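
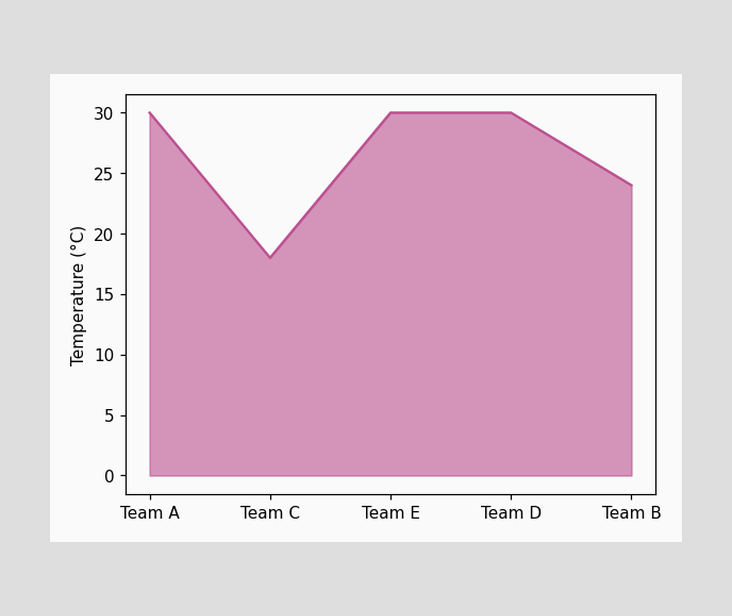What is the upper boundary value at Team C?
18°C

At Team C the upper boundary is at 18°C.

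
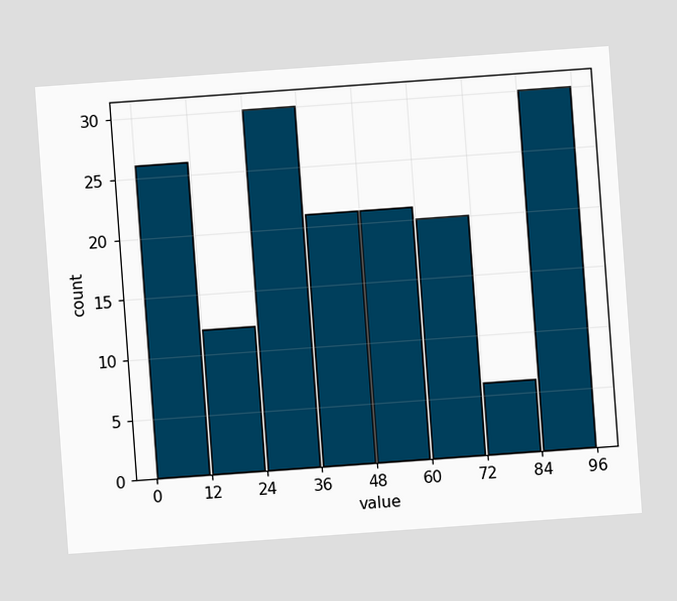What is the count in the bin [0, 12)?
26

The chart is tilted about 4° counter-clockwise. The [0, 12) bin has height 26.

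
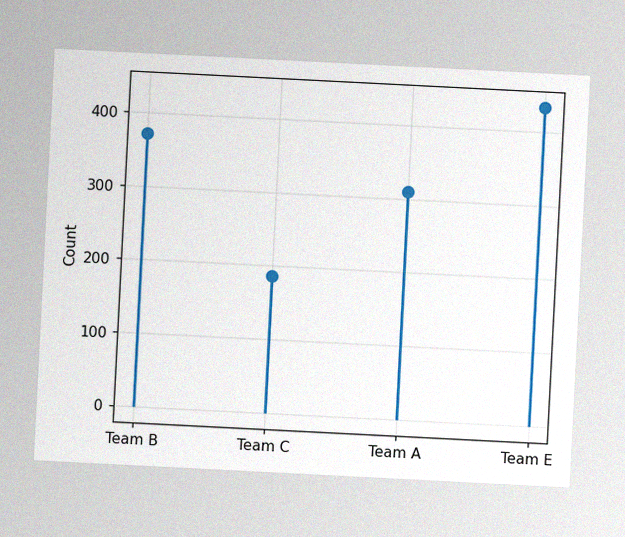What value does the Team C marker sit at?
The chart is tilted about 3° clockwise, with some photo noise. The Team C marker sits at 186.

186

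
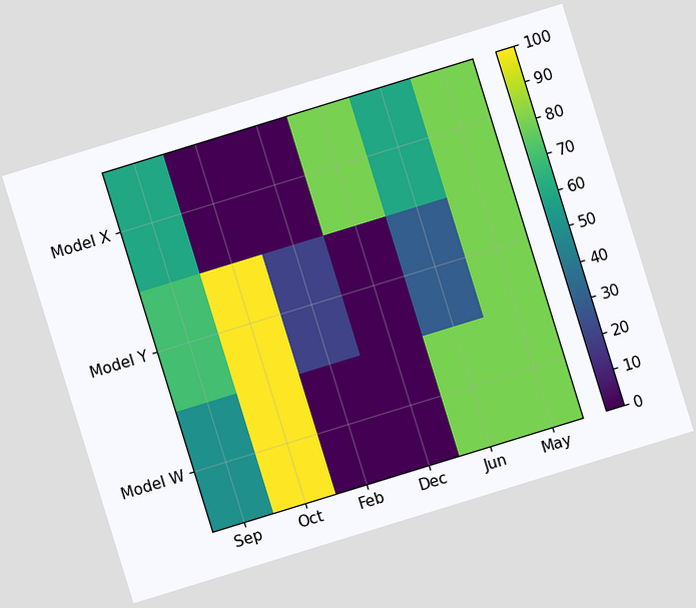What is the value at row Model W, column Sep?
50

The chart is tilted about 17° counter-clockwise. Matching cell (Model W, Sep) against the colorbar gives 50.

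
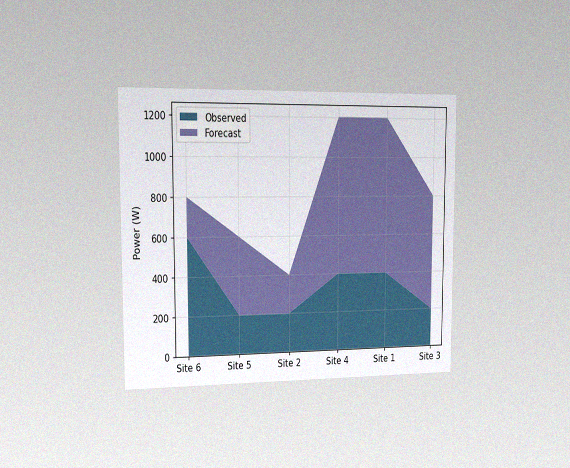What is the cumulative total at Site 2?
The chart is viewed slightly from the left, with some photo noise. The stacked total at Site 2 reaches 400W.

400W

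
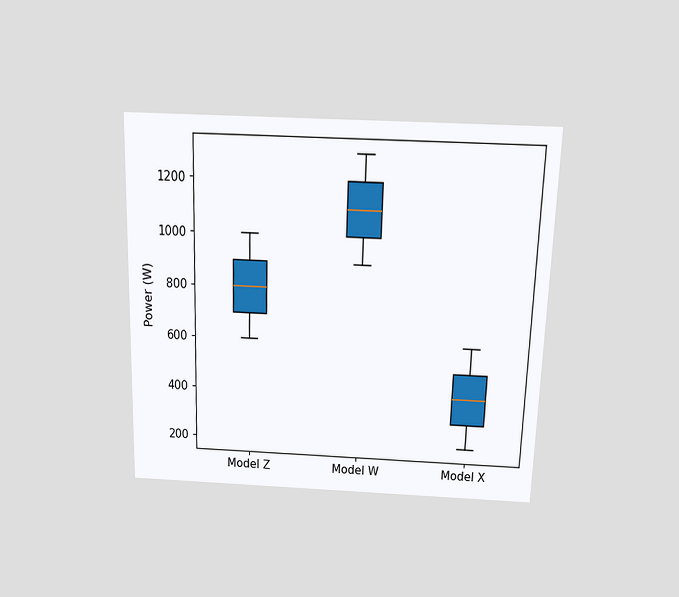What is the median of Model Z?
800W

The chart is viewed slightly from above. The median line in the Model Z box sits at 800W.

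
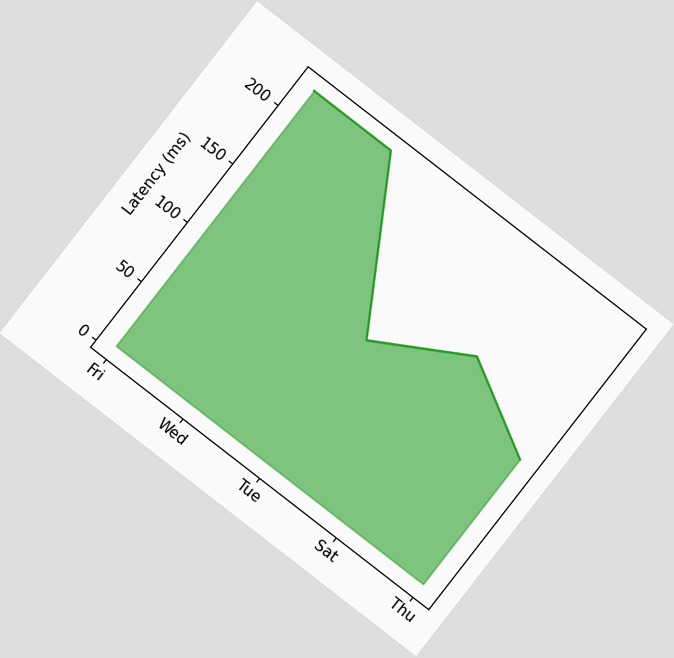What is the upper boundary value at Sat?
The chart is tilted about 38° clockwise. At Sat the upper boundary is at 148ms.

148ms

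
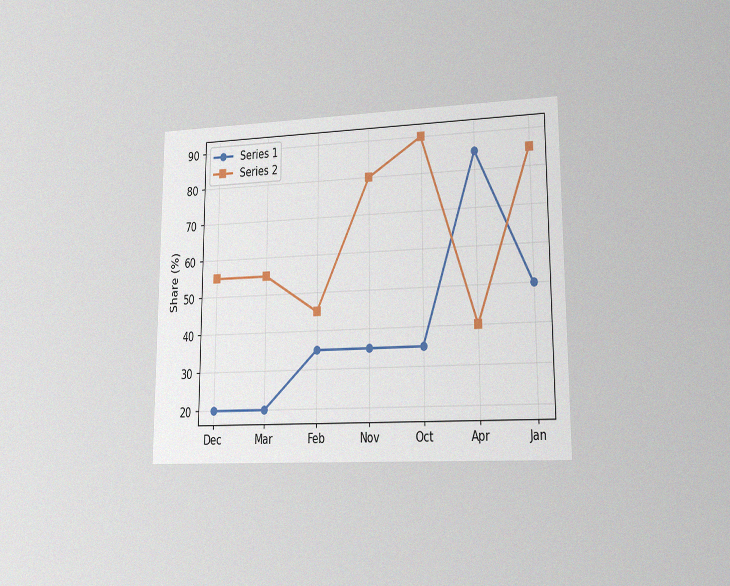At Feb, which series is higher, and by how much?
Series 2, by 10%

The chart is viewed at a slight angle, with some photo noise. At Feb, Series 2 sits above the other line by 10%.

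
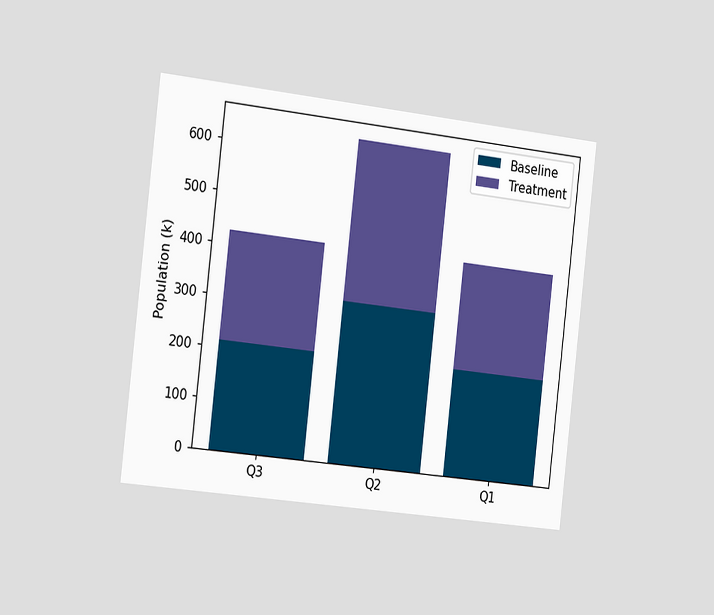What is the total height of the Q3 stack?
424k

The chart is tilted about 7° clockwise and viewed slightly from the left. The Q3 stack's top reaches 424k on the y-axis.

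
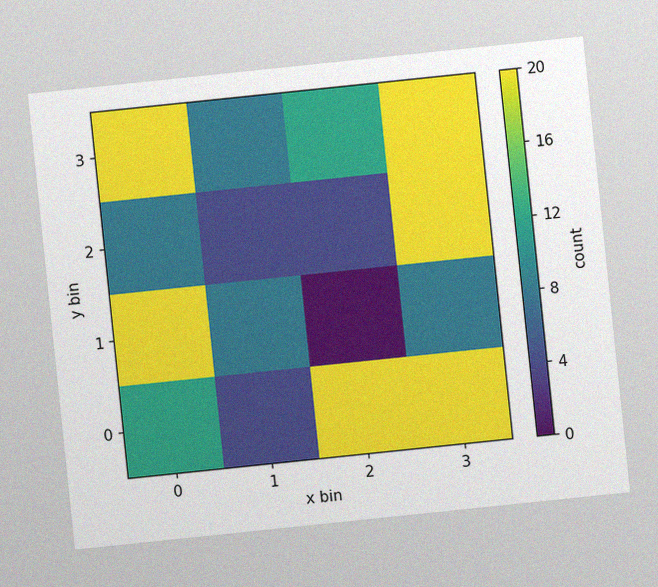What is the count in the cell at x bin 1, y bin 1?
8

The chart is tilted about 6° counter-clockwise, with some photo noise. Matching the cell (1, 1) against the colorbar gives 8.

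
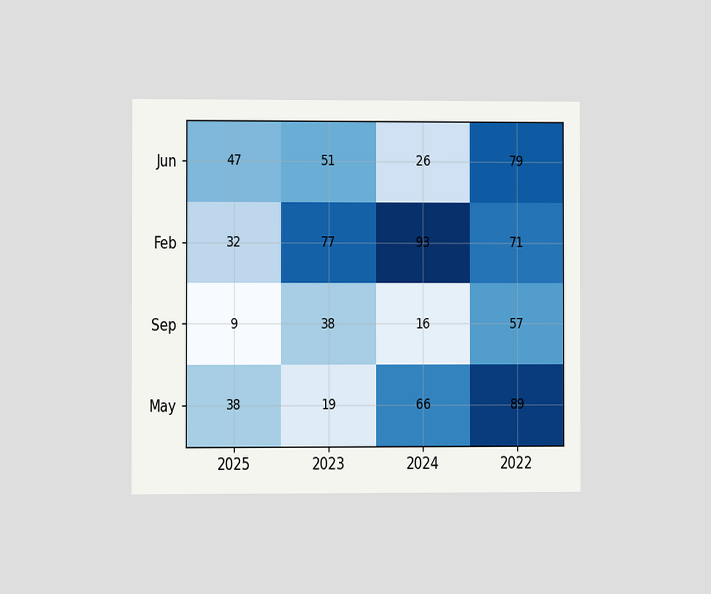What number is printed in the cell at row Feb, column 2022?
71

The chart is viewed at a slight angle. The (Feb, 2022) cell reads 71.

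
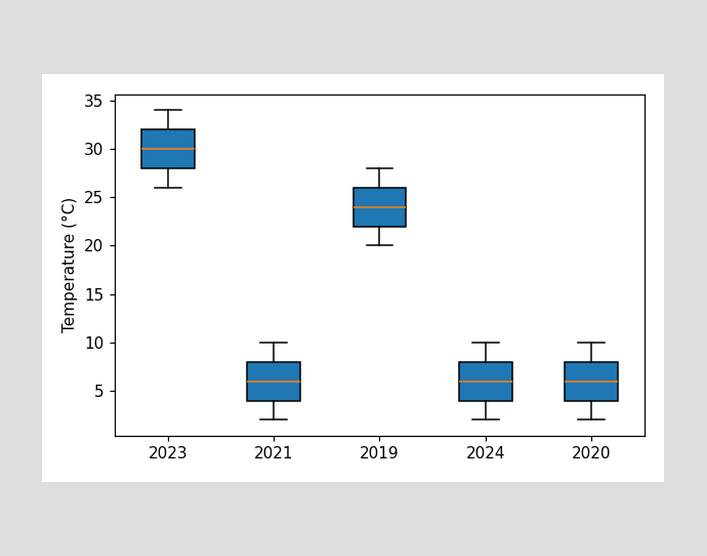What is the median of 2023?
The median line in the 2023 box sits at 30°C.

30°C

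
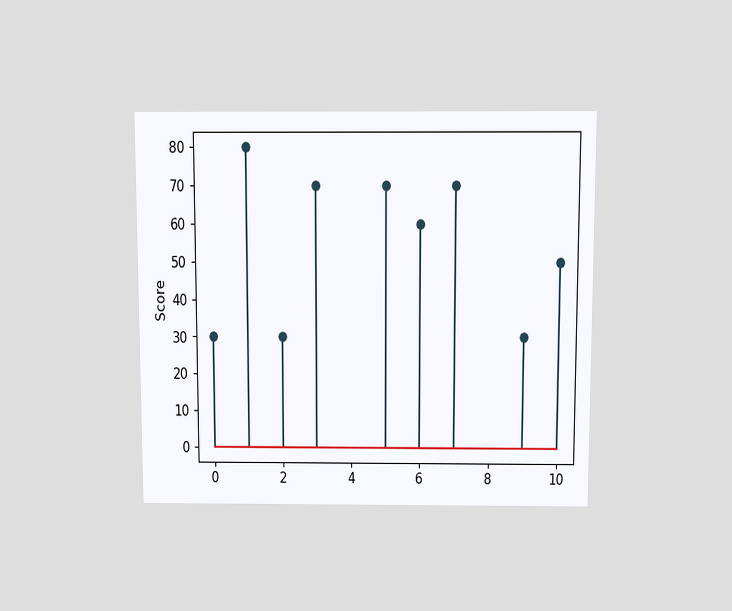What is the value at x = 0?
30

The chart is viewed slightly from above. The stem at x=0 reaches 30.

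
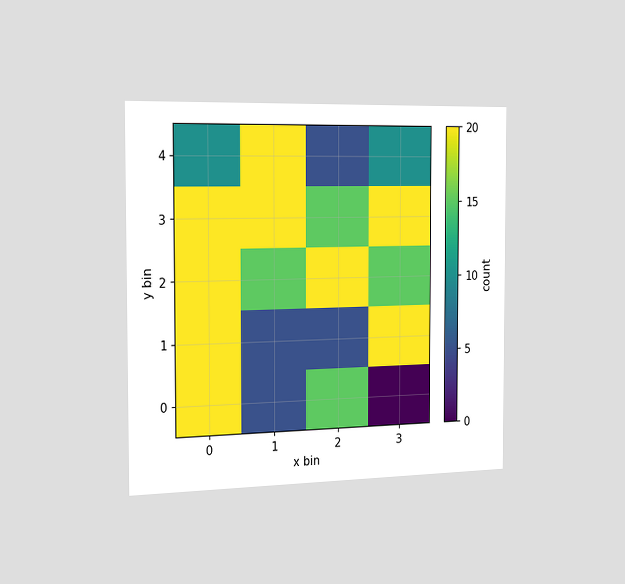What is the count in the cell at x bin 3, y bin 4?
10

The chart is viewed slightly from the left. Matching the cell (3, 4) against the colorbar gives 10.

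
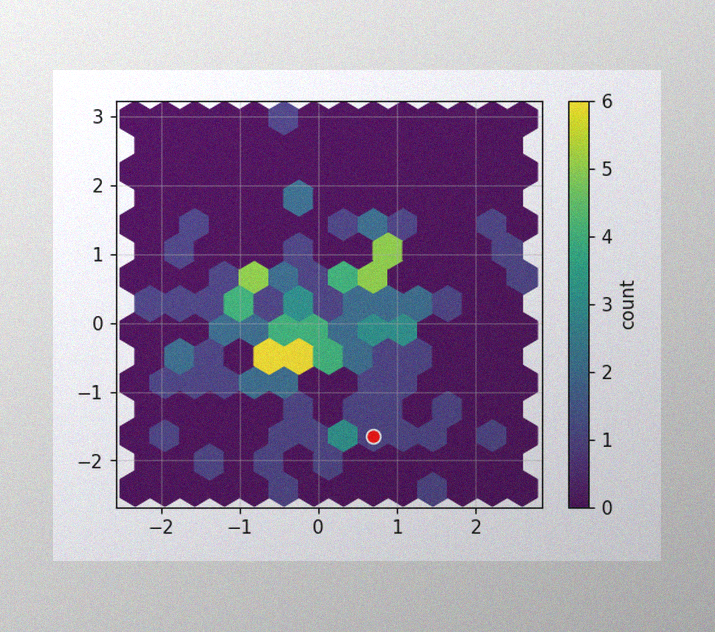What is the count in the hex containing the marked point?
The image has some photo noise and uneven lighting. The marked hex reads 1 on the colorbar.

1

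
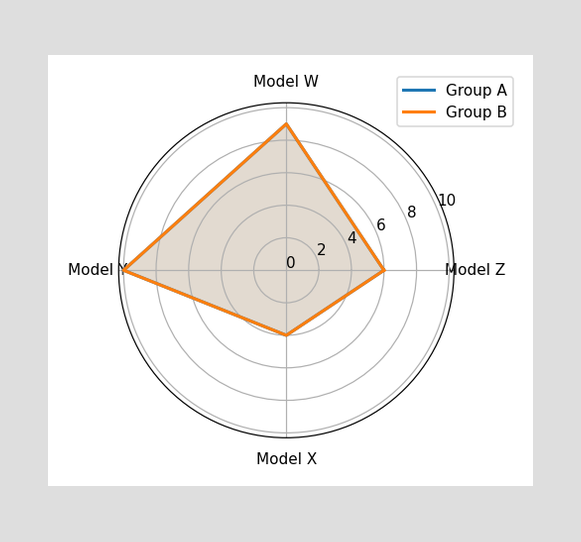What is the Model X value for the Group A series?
On the Model X axis, Group A reaches 4.

4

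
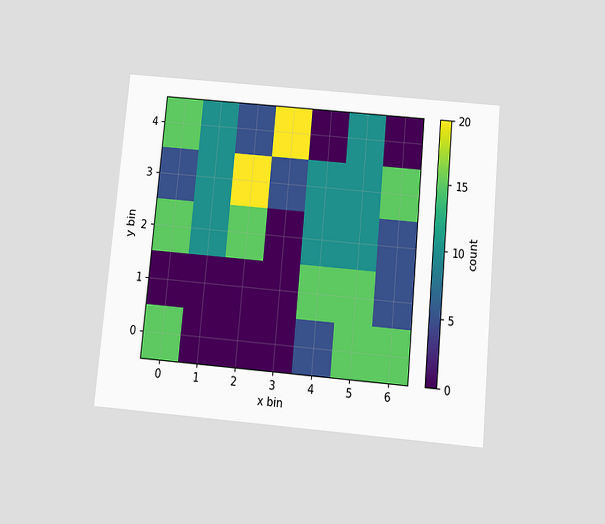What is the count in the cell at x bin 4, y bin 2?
The chart is tilted about 5° clockwise and viewed slightly from below. Matching the cell (4, 2) against the colorbar gives 10.

10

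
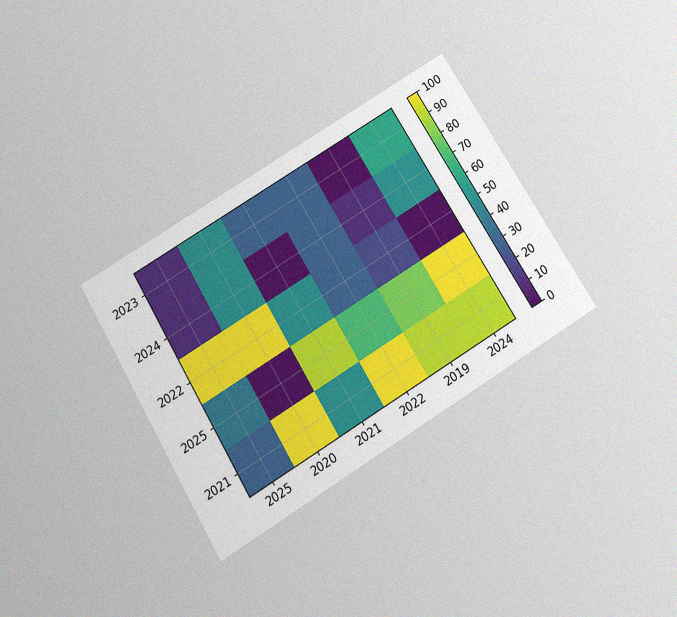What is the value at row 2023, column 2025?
The chart is tilted about 31° counter-clockwise and viewed slightly from below, with some photo noise. Matching cell (2023, 2025) against the colorbar gives 10.

10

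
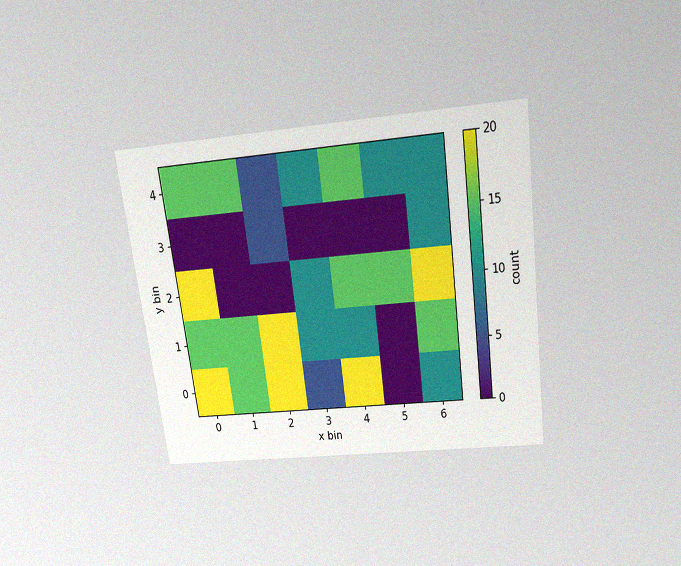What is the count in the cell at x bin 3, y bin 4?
10

The chart is tilted about 8° counter-clockwise and viewed slightly from above, with some photo noise. Matching the cell (3, 4) against the colorbar gives 10.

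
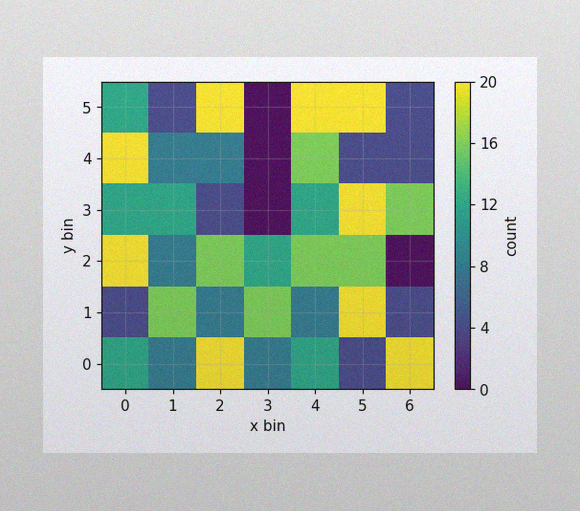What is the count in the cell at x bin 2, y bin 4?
The image has some photo noise and uneven lighting. Matching the cell (2, 4) against the colorbar gives 8.

8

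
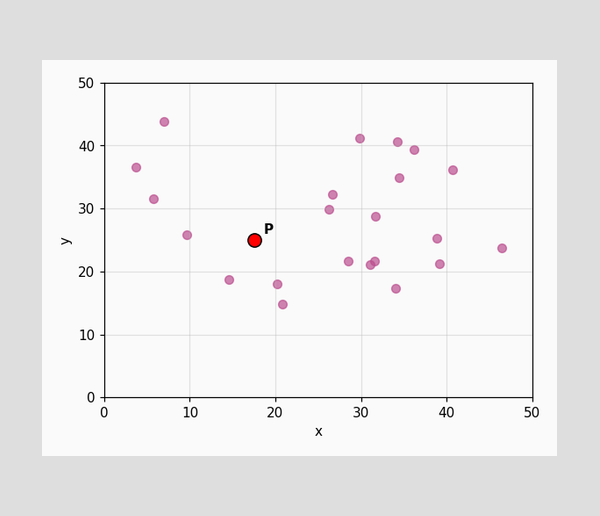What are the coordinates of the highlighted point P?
(17.5, 25)

Following the gridlines from P to each axis, P sits at (17.5, 25).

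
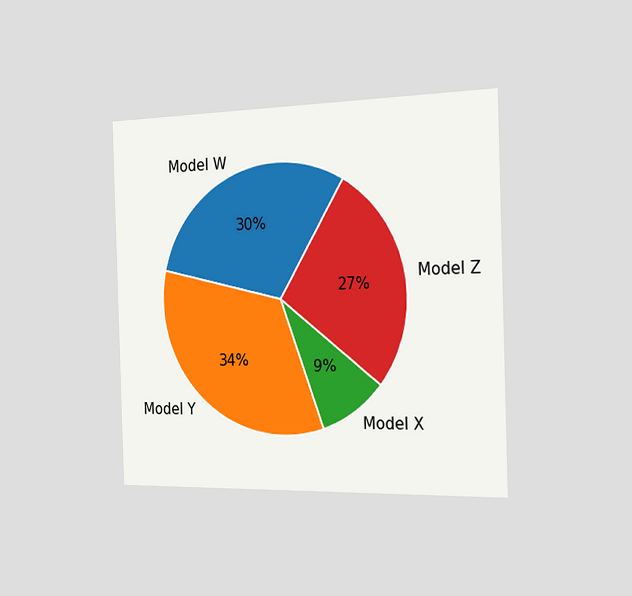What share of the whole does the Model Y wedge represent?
34%

The chart is viewed slightly from the right. The Model Y slice takes up 34% of the pie.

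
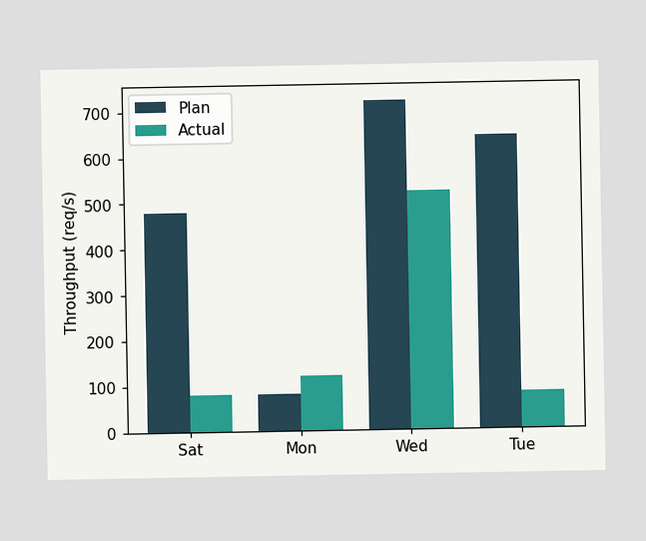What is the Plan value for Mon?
80req/s

The Plan bar at Mon reaches 80req/s on the y-axis.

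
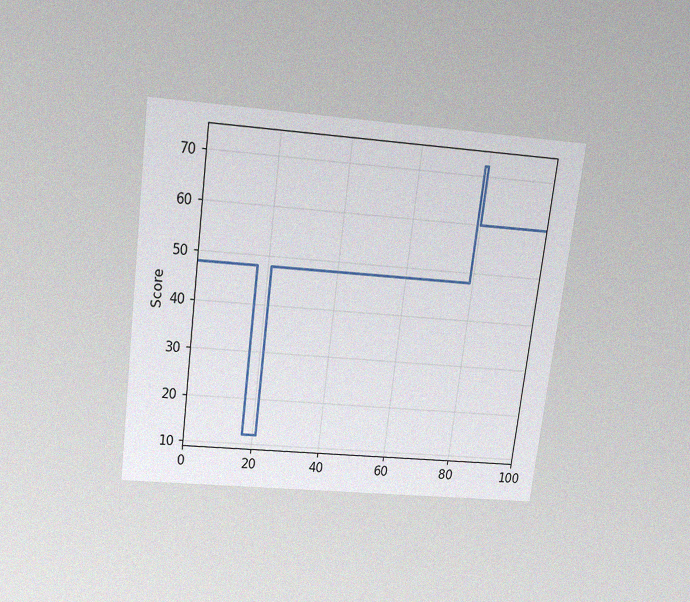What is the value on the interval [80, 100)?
60

The chart is tilted about 7° clockwise and viewed slightly from above, with some photo noise. On [80, 100) the step sits at 60.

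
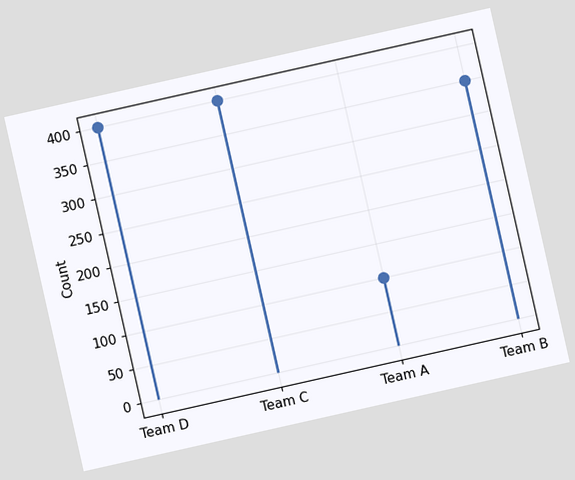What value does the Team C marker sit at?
The chart is tilted about 13° counter-clockwise. The Team C marker sits at 400.

400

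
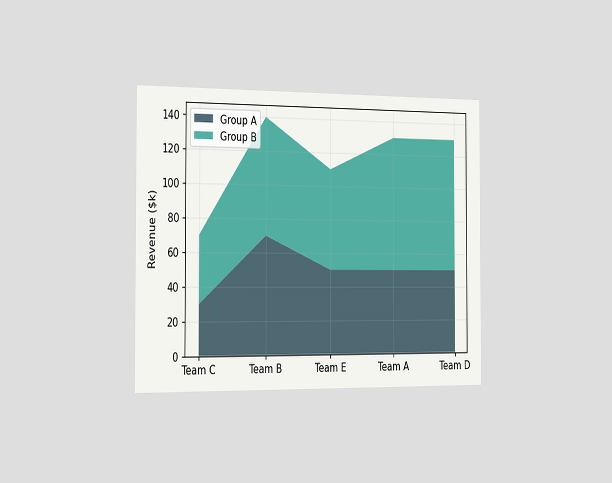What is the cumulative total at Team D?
$130k

The chart is viewed slightly from the left. The stacked total at Team D reaches $130k.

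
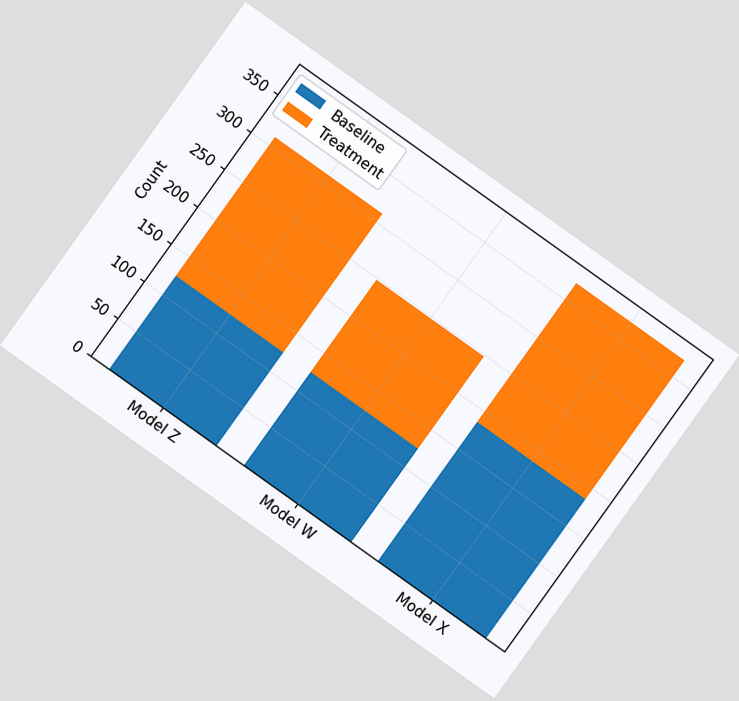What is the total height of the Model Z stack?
The chart is tilted about 36° clockwise. The Model Z stack's top reaches 310 on the y-axis.

310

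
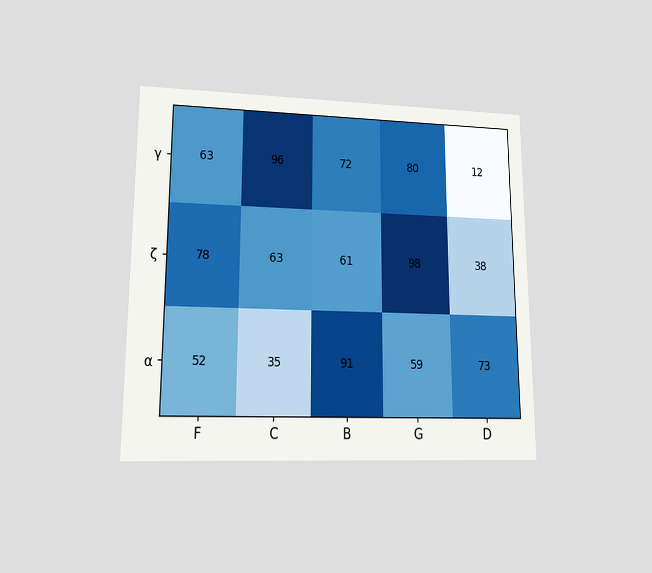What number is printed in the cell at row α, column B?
91

The chart is viewed at a slight angle. The (α, B) cell reads 91.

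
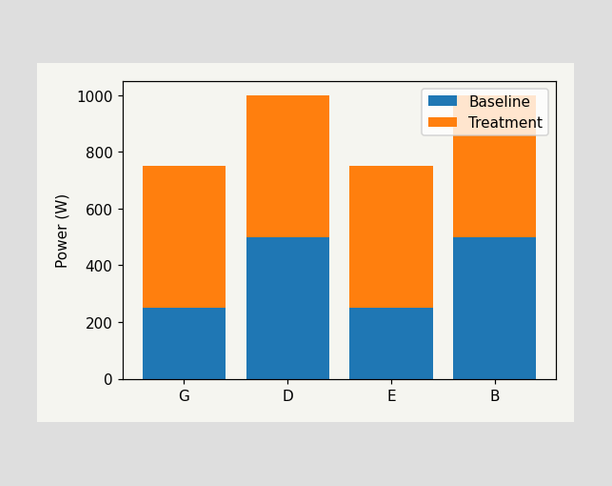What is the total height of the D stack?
1000W

The D stack's top reaches 1000W on the y-axis.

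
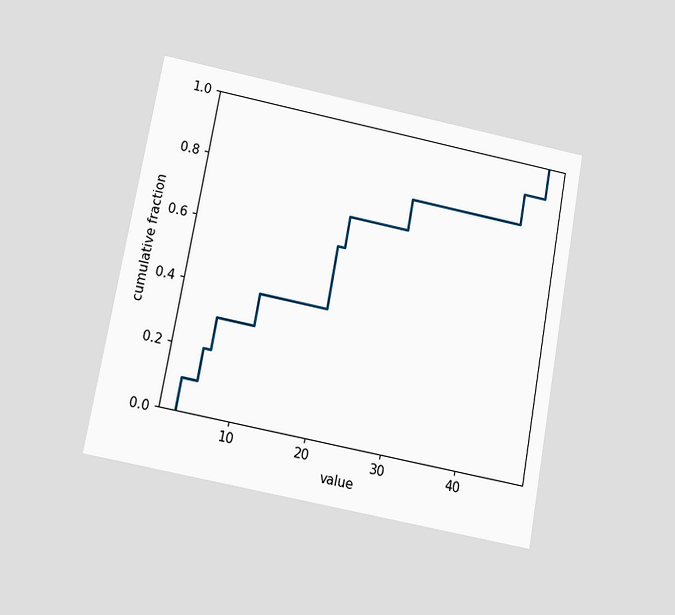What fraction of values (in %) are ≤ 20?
60%

The chart is tilted about 10° clockwise and viewed slightly from below. At x=20 the ECDF step is at 60%.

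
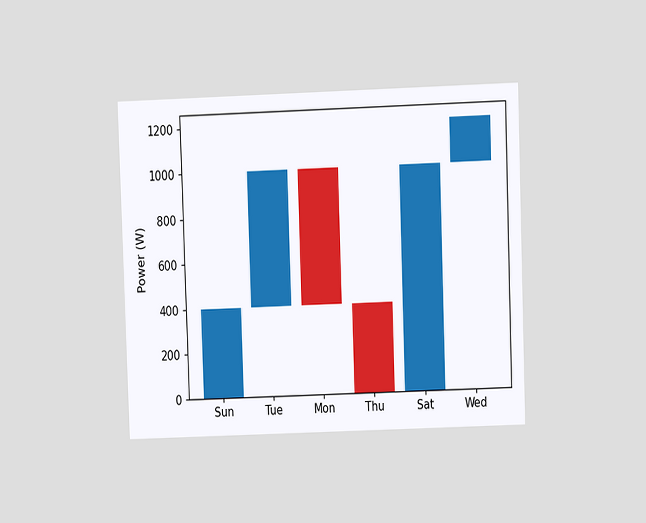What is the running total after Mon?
400W

The chart is tilted about 2° counter-clockwise and viewed at a slight angle. After Mon the running total reaches 400W.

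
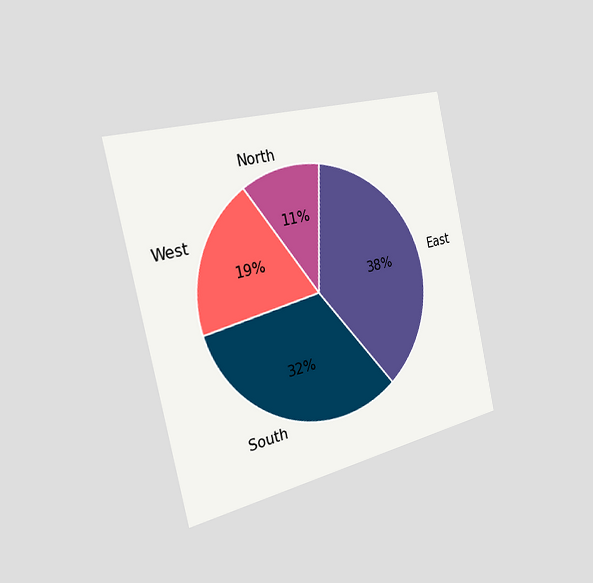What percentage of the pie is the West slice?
The chart is tilted about 13° counter-clockwise and viewed slightly from the left. The West slice takes up 19% of the pie.

19%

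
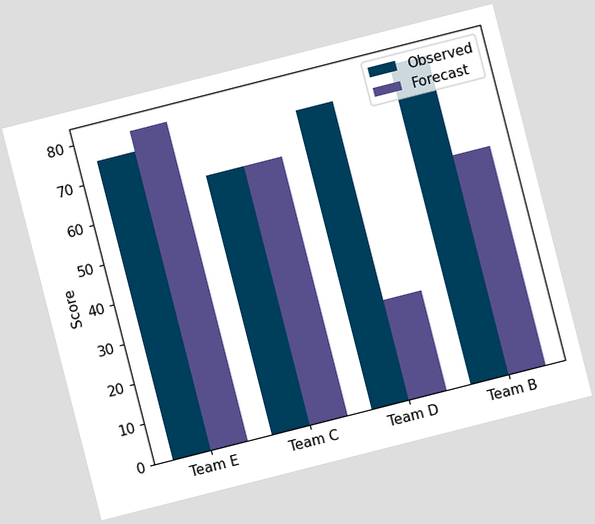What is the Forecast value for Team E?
The chart is tilted about 14° counter-clockwise. The Forecast bar at Team E reaches 80 on the y-axis.

80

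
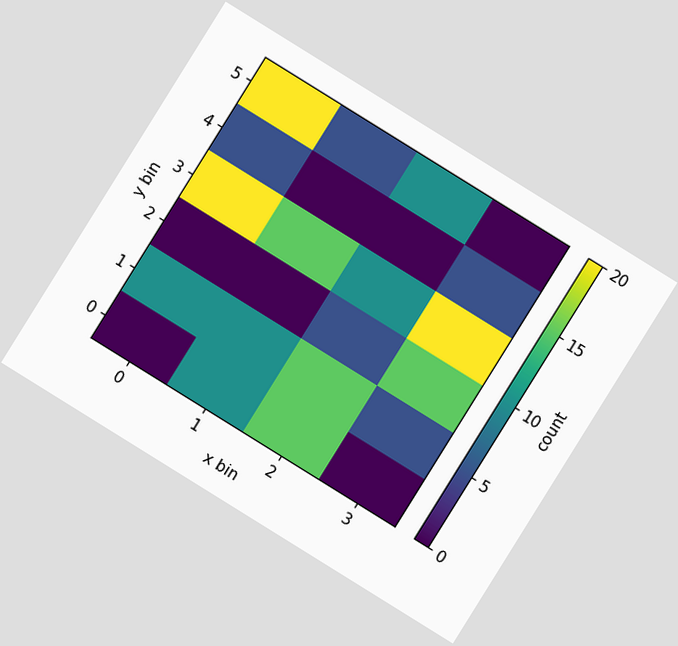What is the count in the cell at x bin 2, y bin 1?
15

The chart is tilted about 32° clockwise. Matching the cell (2, 1) against the colorbar gives 15.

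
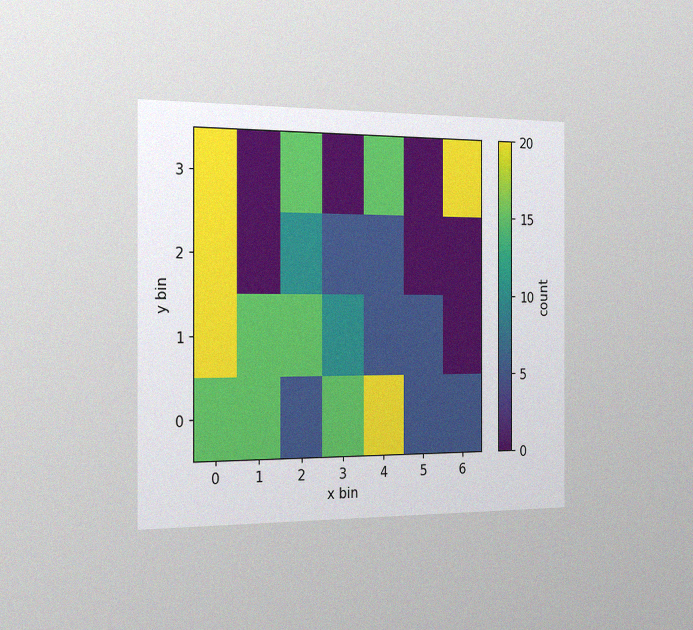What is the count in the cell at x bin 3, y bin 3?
The chart is viewed slightly from the left, with some photo noise. Matching the cell (3, 3) against the colorbar gives 0.

0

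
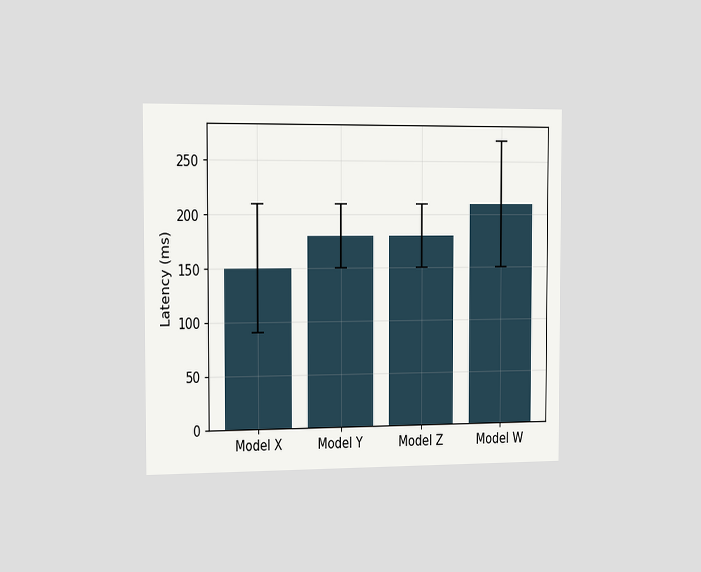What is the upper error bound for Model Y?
210ms

The chart is viewed slightly from the left. The Model Y bar's upper whisker reaches 210ms.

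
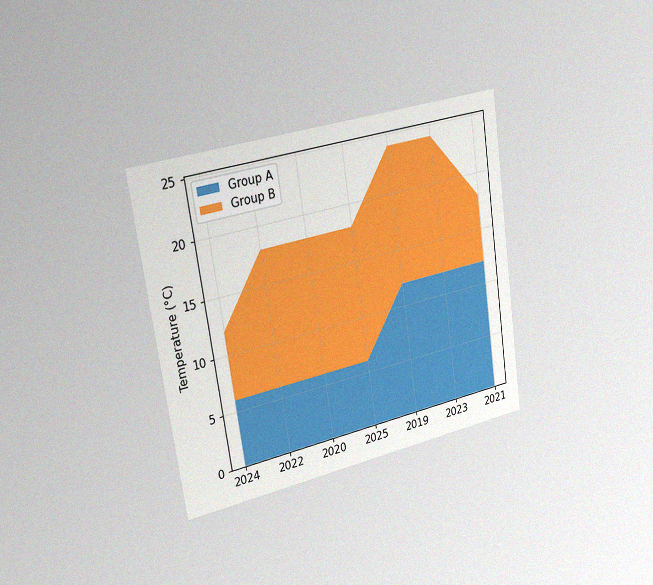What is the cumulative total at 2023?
24°C

The chart is tilted about 8° counter-clockwise and viewed slightly from the left, with some photo noise. The stacked total at 2023 reaches 24°C.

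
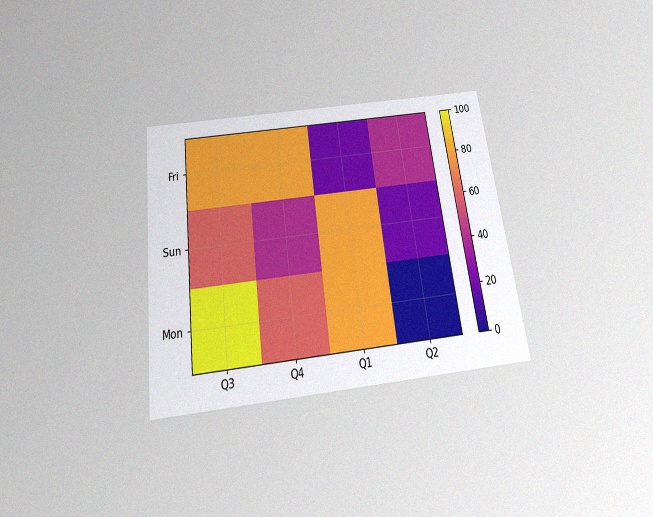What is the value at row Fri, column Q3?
80

The chart is tilted about 7° counter-clockwise and viewed slightly from below, with some photo noise. Matching cell (Fri, Q3) against the colorbar gives 80.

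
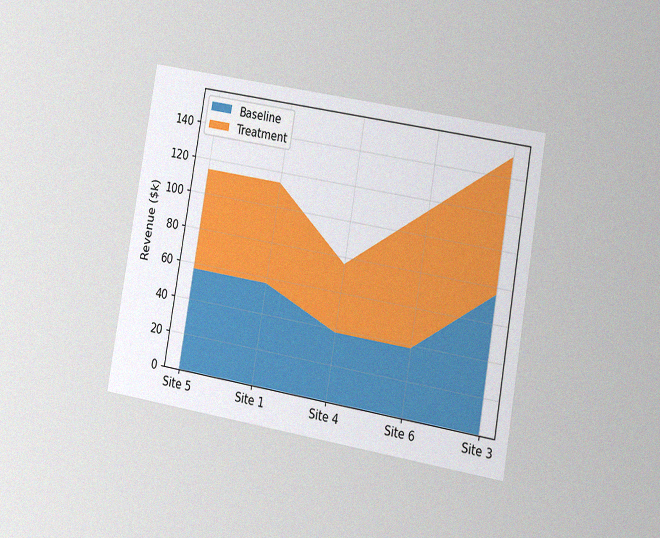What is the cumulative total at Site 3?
The chart is tilted about 10° clockwise and viewed at a slight angle, with some photo noise. The stacked total at Site 3 reaches $152k.

$152k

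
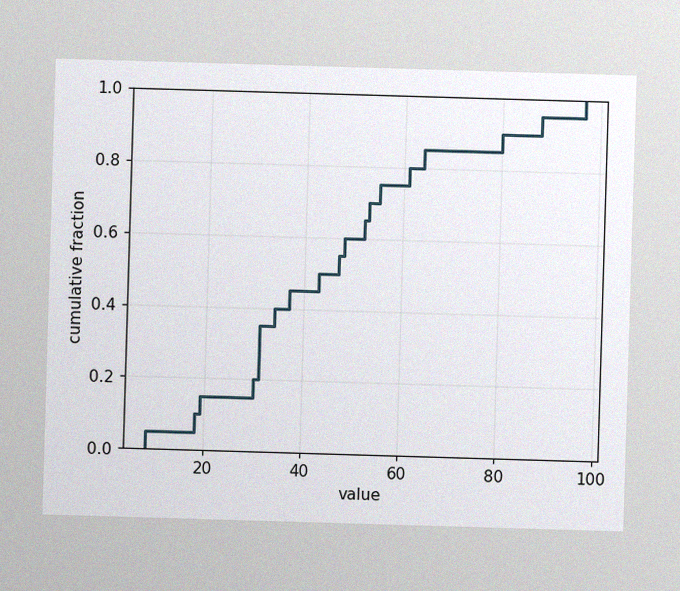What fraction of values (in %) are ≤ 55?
The image has some photo noise and uneven lighting. At x=55 the ECDF step is at 75%.

75%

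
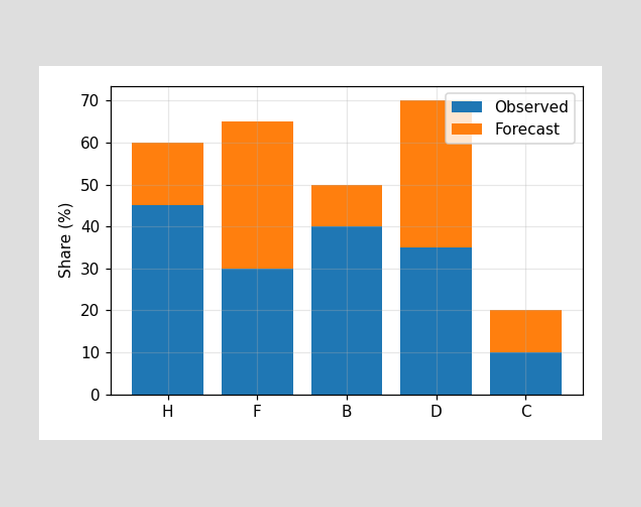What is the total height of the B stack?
The B stack's top reaches 50% on the y-axis.

50%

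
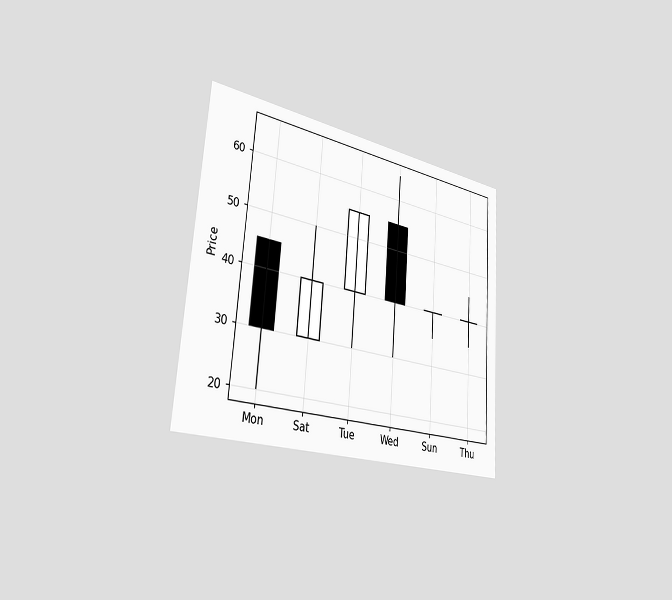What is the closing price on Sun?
The chart is tilted about 4° clockwise and viewed slightly from the left. The Sun candle closes at 40.

40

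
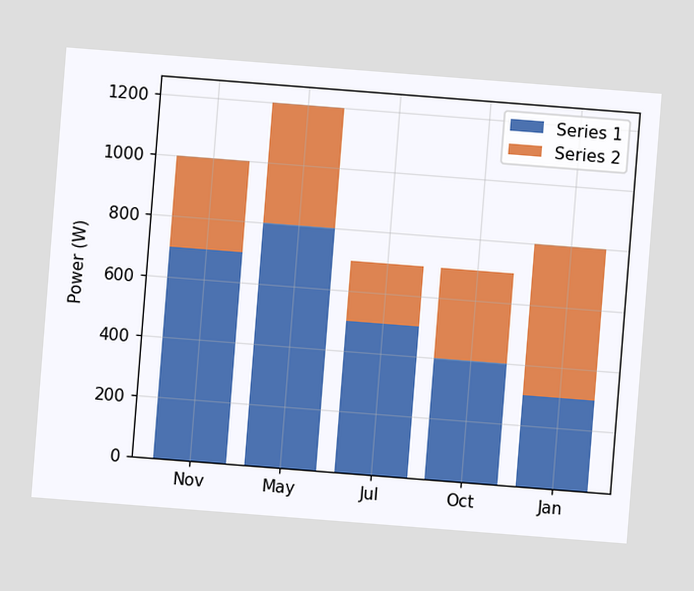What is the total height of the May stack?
1200W

The chart is tilted about 4° clockwise. The May stack's top reaches 1200W on the y-axis.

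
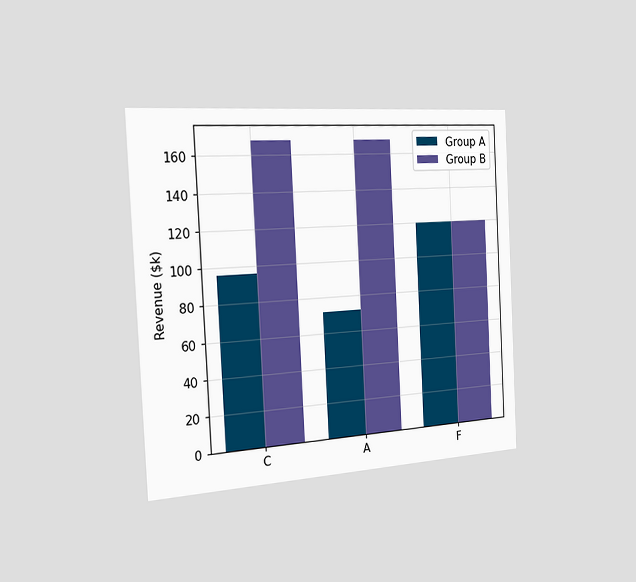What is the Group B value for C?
$168k

The chart is tilted about 3° counter-clockwise and viewed slightly from the left. The Group B bar at C reaches $168k on the y-axis.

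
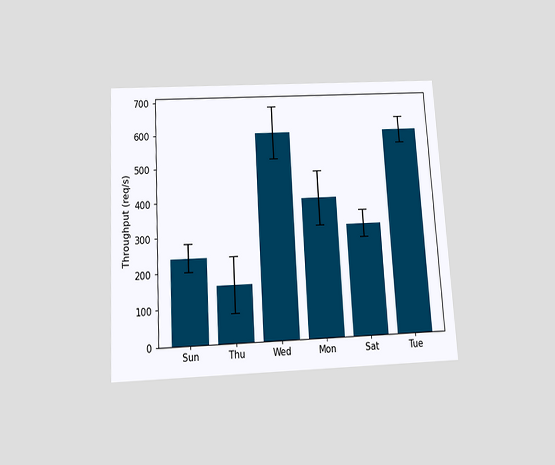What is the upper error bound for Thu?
The chart is tilted about 3° counter-clockwise and viewed slightly from below. The Thu bar's upper whisker reaches 240req/s.

240req/s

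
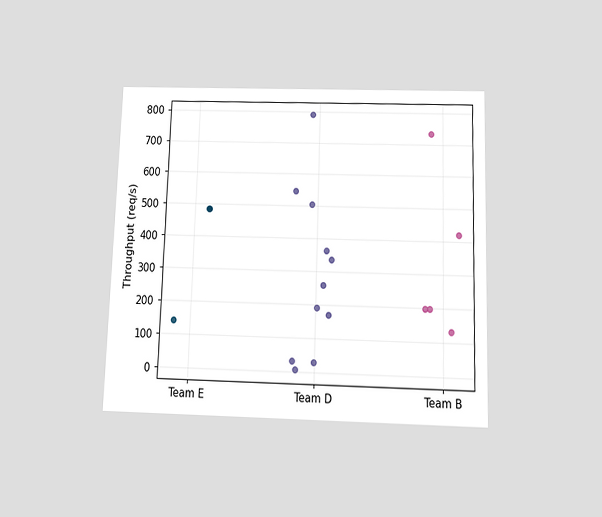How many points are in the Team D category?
The chart is viewed slightly from below. Counting the markers in the Team D column gives 11.

11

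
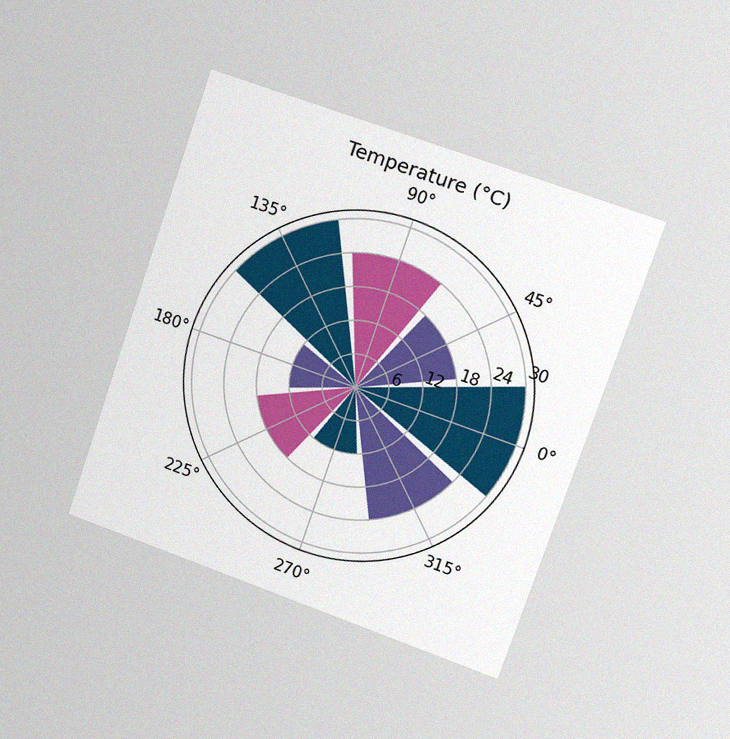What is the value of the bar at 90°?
The chart is tilted about 19° clockwise and viewed slightly from the right, with some photo noise. The bar at 90° reaches 24°C on the radial axis.

24°C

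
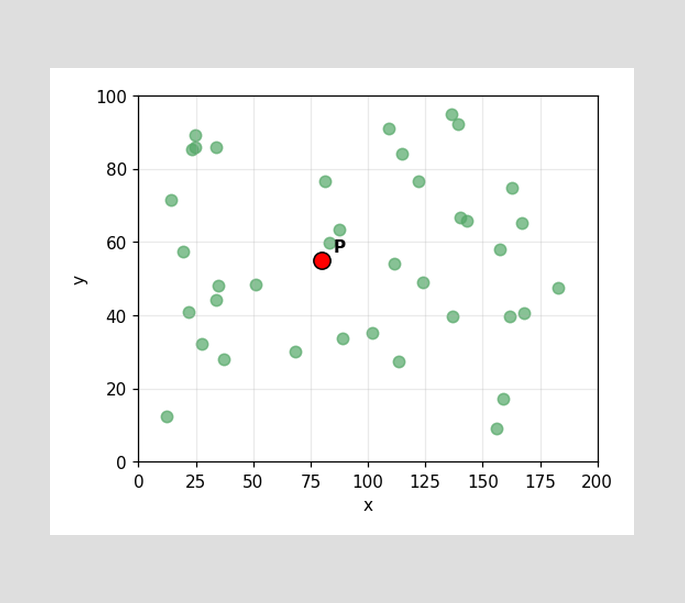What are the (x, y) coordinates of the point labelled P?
(80, 55)

Following the gridlines from P to each axis, P sits at (80, 55).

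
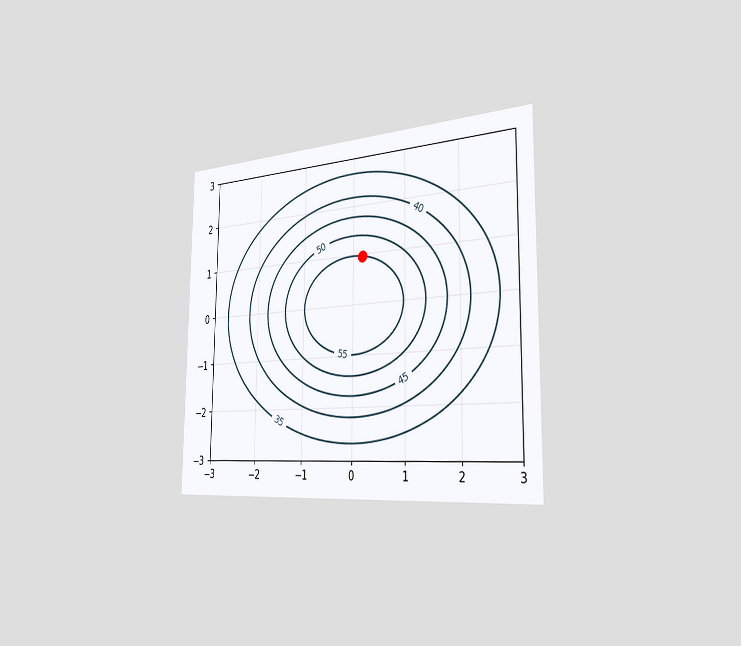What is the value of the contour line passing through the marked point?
55

The chart is viewed slightly from the right. The marked point sits on the contour labelled 55.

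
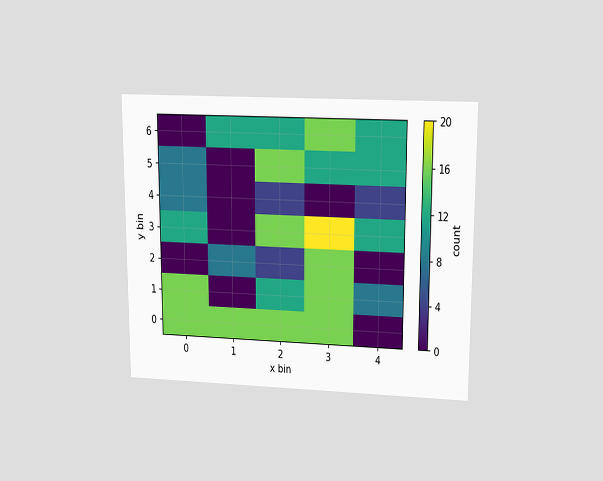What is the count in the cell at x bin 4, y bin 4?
4

The chart is viewed slightly from above. Matching the cell (4, 4) against the colorbar gives 4.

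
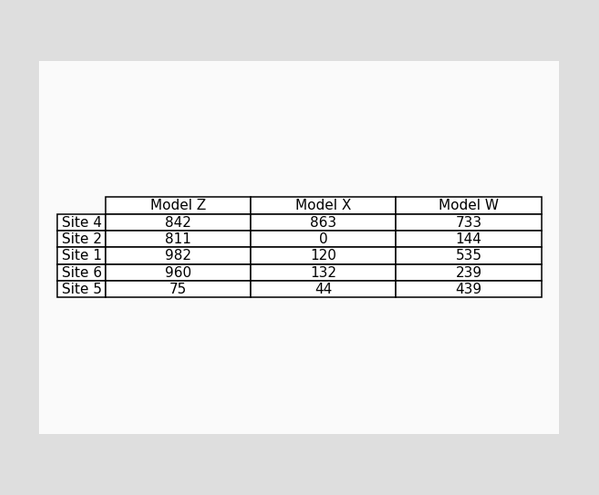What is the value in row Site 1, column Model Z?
982

The (Site 1, Model Z) cell reads 982.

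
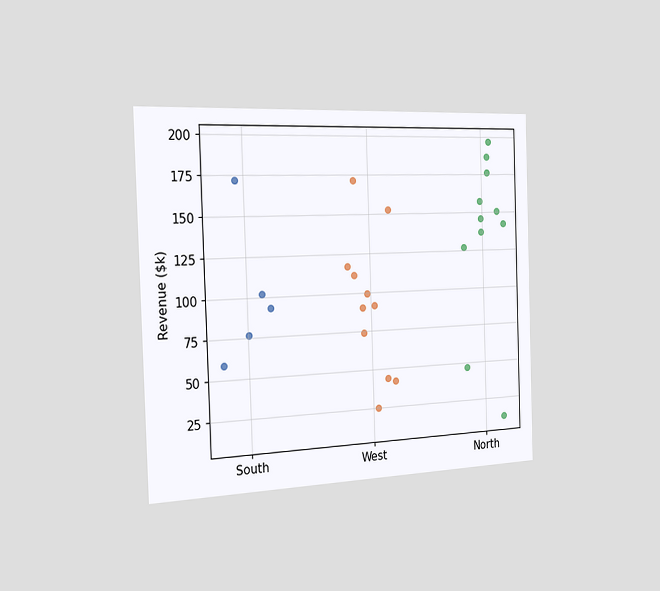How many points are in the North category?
11

The chart is viewed slightly from the left. Counting the markers in the North column gives 11.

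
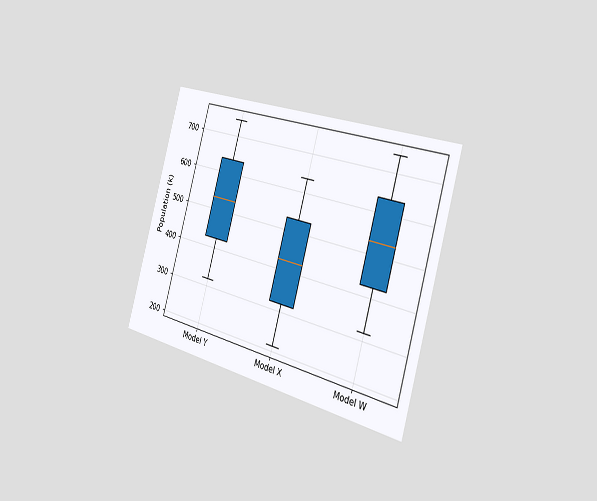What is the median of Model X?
424k

The chart is tilted about 16° clockwise and viewed slightly from the right. The median line in the Model X box sits at 424k.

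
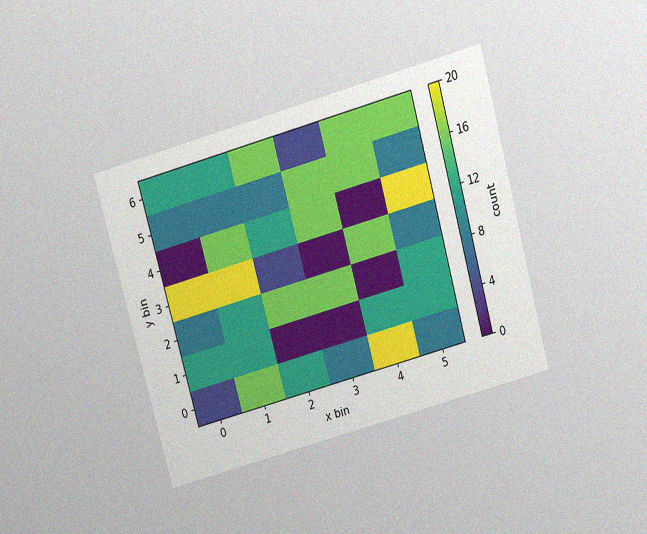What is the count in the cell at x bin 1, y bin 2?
12

The chart is tilted about 15° counter-clockwise and viewed slightly from above, with some photo noise. Matching the cell (1, 2) against the colorbar gives 12.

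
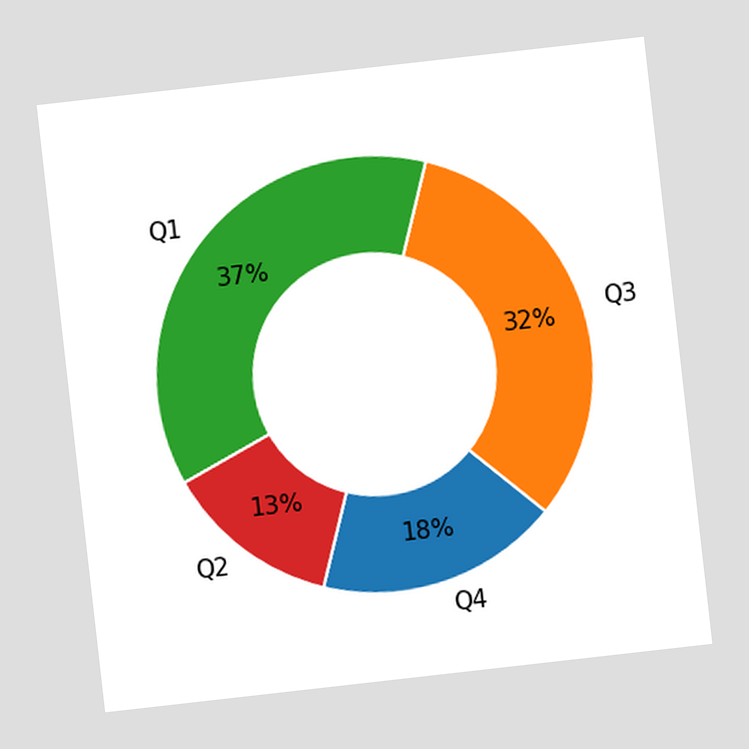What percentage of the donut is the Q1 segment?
37%

The chart is tilted about 6° counter-clockwise. The Q1 segment takes up 37% of the ring.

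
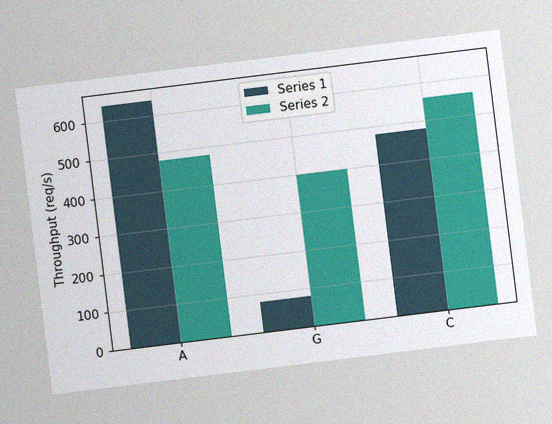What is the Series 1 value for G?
The chart is tilted about 7° counter-clockwise, with some photo noise. The Series 1 bar at G reaches 80req/s on the y-axis.

80req/s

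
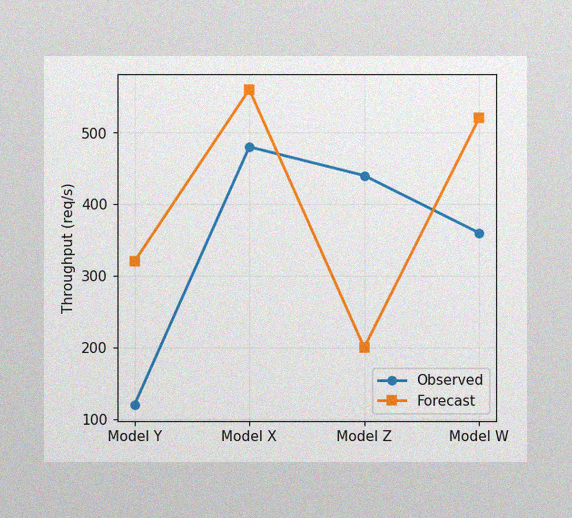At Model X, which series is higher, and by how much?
Forecast, by 80req/s

The image has some photo noise and uneven lighting. At Model X, Forecast sits above the other line by 80req/s.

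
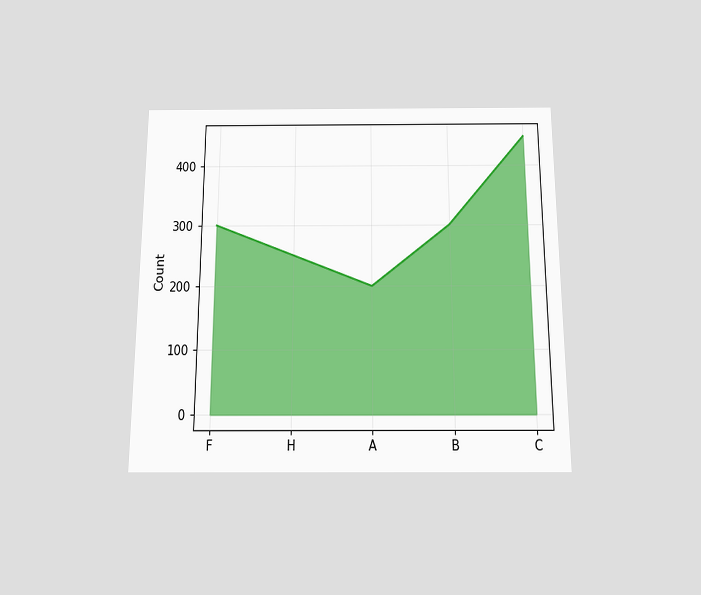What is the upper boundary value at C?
The chart is viewed slightly from below. At C the upper boundary is at 450.

450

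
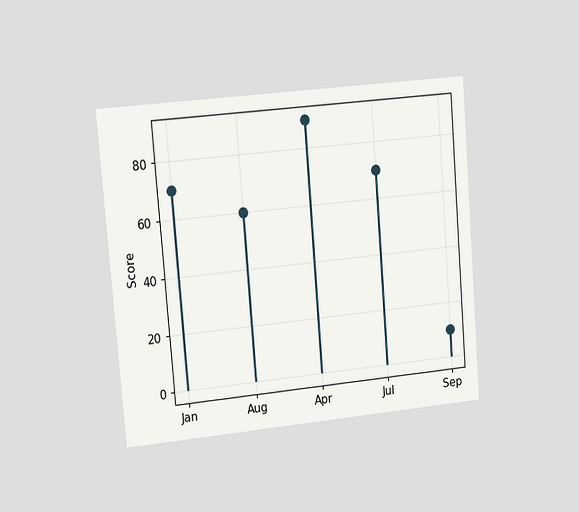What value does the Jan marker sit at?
70

The chart is tilted about 5° counter-clockwise and viewed slightly from the left. The Jan marker sits at 70.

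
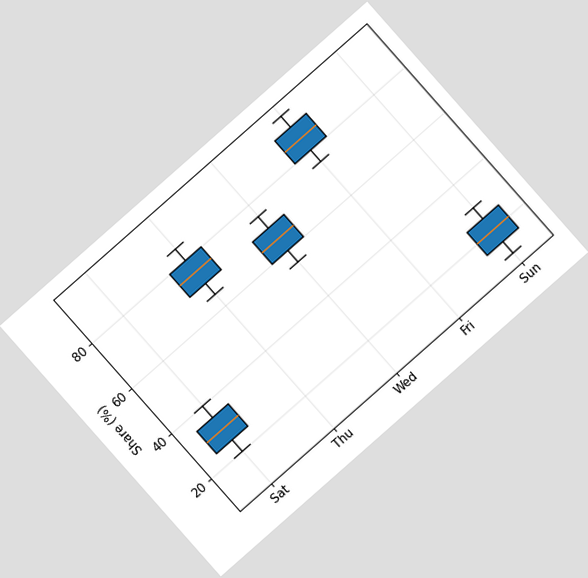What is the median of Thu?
The chart is tilted about 41° counter-clockwise. The median line in the Thu box sits at 75%.

75%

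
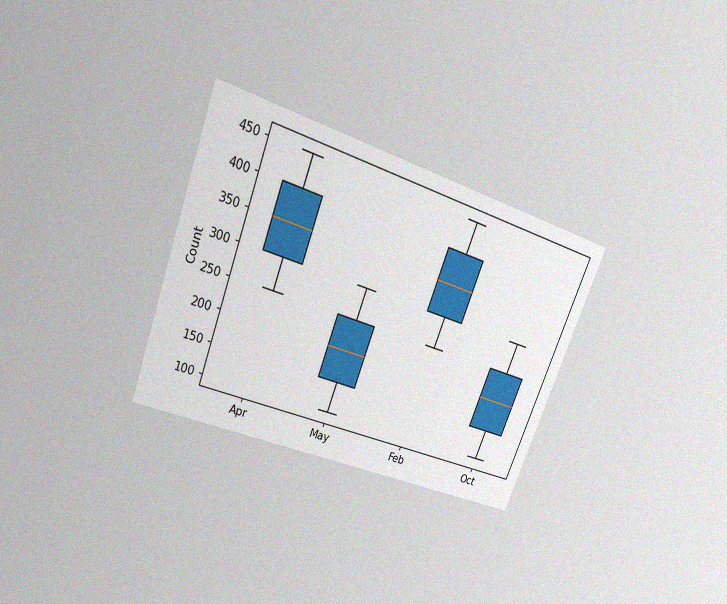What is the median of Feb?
The chart is tilted about 21° clockwise and viewed slightly from above, with some photo noise. The median line in the Feb box sits at 350.

350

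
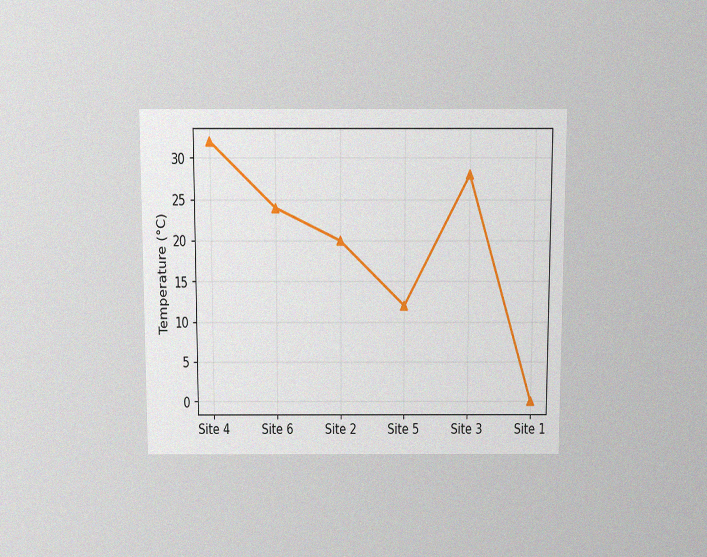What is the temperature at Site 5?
12°C

The chart is viewed slightly from above, with some photo noise. At Site 5, the line is at 12°C.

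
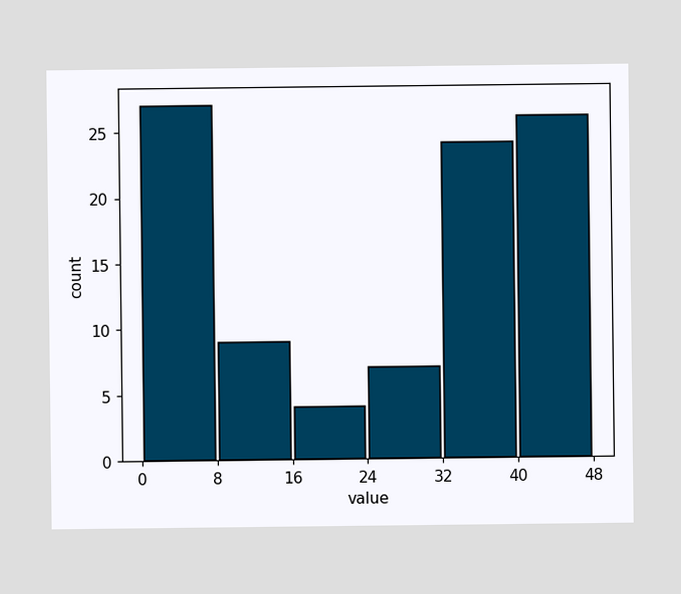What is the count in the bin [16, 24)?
The [16, 24) bin has height 4.

4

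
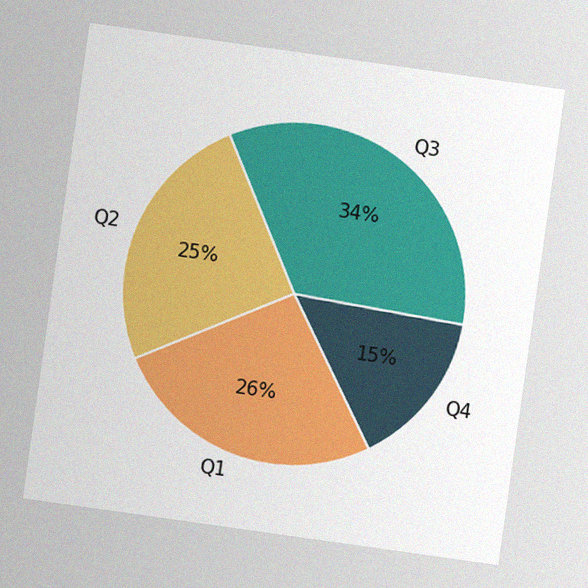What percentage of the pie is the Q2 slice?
The chart is tilted about 8° clockwise, with some photo noise. The Q2 slice takes up 25% of the pie.

25%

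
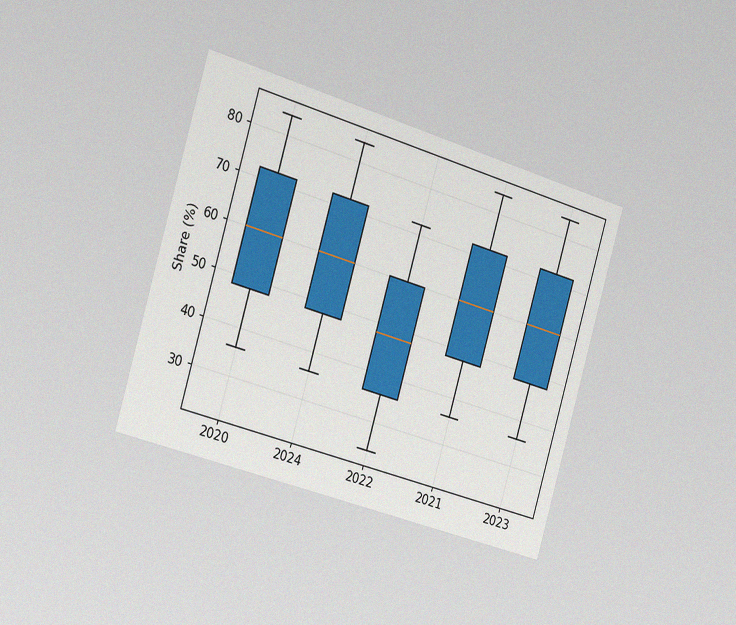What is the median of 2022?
48%

The chart is tilted about 16° clockwise and viewed slightly from the left, with some photo noise. The median line in the 2022 box sits at 48%.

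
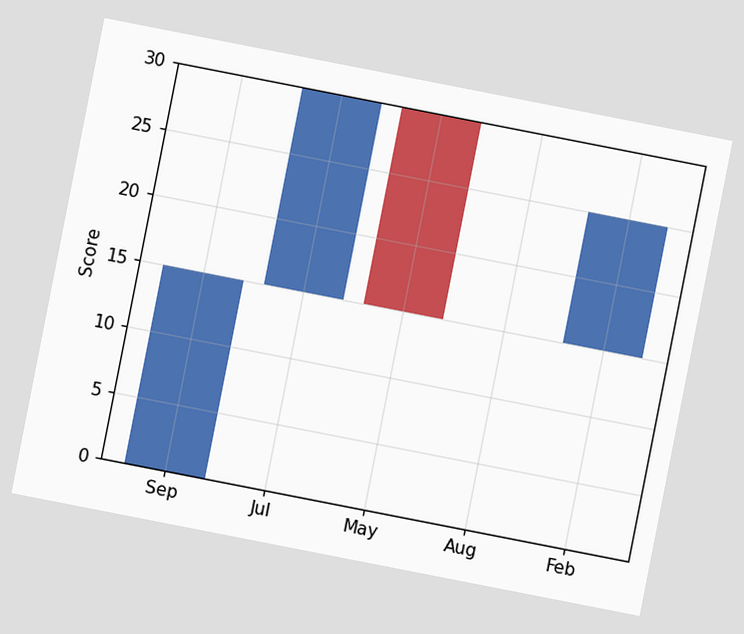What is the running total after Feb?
25

The chart is tilted about 11° clockwise. After Feb the running total reaches 25.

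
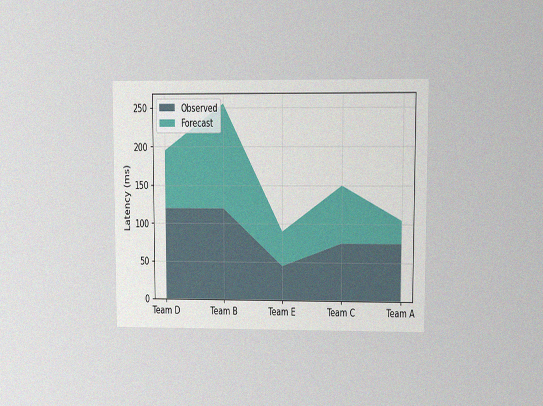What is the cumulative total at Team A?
The chart is viewed at a slight angle, with some photo noise. The stacked total at Team A reaches 105ms.

105ms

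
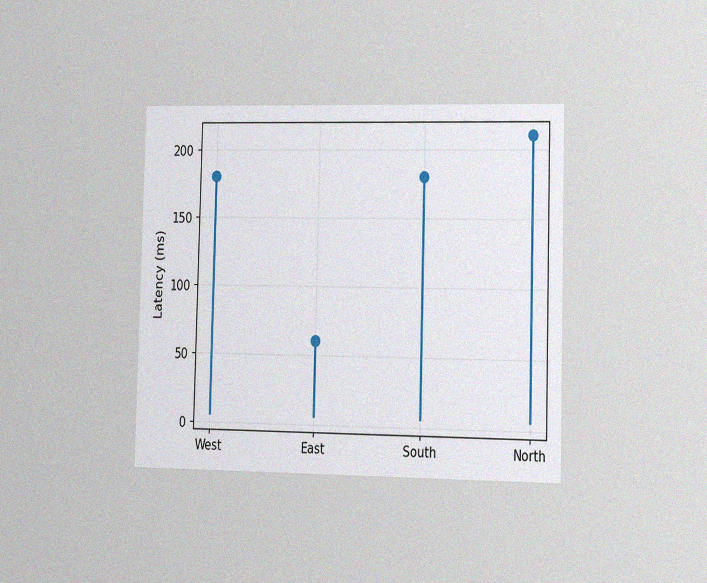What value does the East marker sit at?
The chart is viewed slightly from the right, with some photo noise. The East marker sits at 60ms.

60ms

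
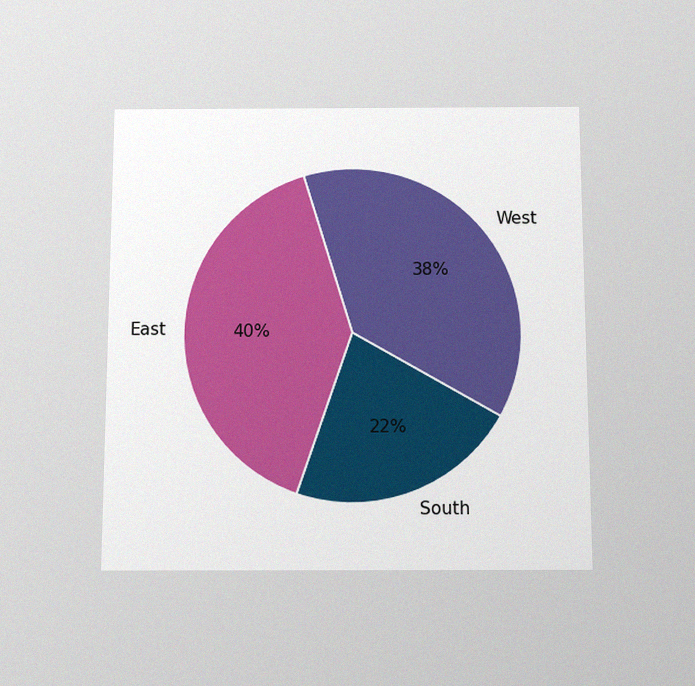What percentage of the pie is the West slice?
The chart is viewed slightly from below, with some photo noise. The West slice takes up 38% of the pie.

38%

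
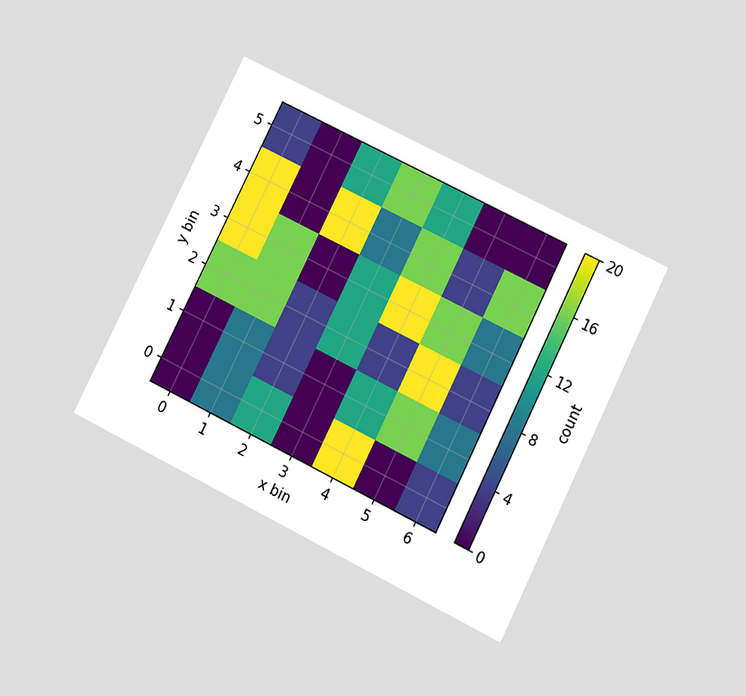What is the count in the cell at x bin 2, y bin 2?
The chart is tilted about 26° clockwise and viewed slightly from below. Matching the cell (2, 2) against the colorbar gives 4.

4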